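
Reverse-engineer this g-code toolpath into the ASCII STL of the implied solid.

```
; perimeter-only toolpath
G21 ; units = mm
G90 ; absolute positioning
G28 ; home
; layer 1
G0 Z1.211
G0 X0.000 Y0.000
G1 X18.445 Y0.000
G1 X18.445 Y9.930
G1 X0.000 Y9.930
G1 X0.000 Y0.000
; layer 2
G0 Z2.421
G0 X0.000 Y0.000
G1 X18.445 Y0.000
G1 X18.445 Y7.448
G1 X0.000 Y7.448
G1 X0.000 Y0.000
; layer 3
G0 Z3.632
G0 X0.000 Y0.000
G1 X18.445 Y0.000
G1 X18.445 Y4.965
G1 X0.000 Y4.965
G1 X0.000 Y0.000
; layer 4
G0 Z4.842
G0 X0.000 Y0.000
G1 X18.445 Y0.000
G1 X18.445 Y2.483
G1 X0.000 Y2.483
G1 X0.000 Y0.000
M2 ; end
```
solid part
  facet normal 0.0000 0.0000 -1.0000
    outer loop
      vertex 18.445 12.413 0.000
      vertex 18.445 0.000 0.000
      vertex 0.000 0.000 0.000
    endloop
  endfacet
  facet normal 0.0000 0.0000 -1.0000
    outer loop
      vertex 0.000 12.413 0.000
      vertex 18.445 12.413 0.000
      vertex 0.000 0.000 0.000
    endloop
  endfacet
  facet normal 0.0000 -1.0000 0.0000
    outer loop
      vertex 0.000 0.000 0.000
      vertex 18.445 0.000 0.000
      vertex 18.445 0.000 6.053
    endloop
  endfacet
  facet normal 0.0000 -1.0000 0.0000
    outer loop
      vertex 0.000 0.000 0.000
      vertex 18.445 0.000 6.053
      vertex 0.000 0.000 6.053
    endloop
  endfacet
  facet normal 0.0000 0.4383 0.8988
    outer loop
      vertex 0.000 0.000 6.053
      vertex 18.445 0.000 6.053
      vertex 18.445 12.413 0.000
    endloop
  endfacet
  facet normal 0.0000 0.4383 0.8988
    outer loop
      vertex 0.000 0.000 6.053
      vertex 18.445 12.413 0.000
      vertex 0.000 12.413 0.000
    endloop
  endfacet
  facet normal -1.0000 0.0000 0.0000
    outer loop
      vertex 0.000 0.000 6.053
      vertex 0.000 12.413 0.000
      vertex 0.000 0.000 0.000
    endloop
  endfacet
  facet normal 1.0000 0.0000 0.0000
    outer loop
      vertex 18.445 0.000 0.000
      vertex 18.445 12.413 0.000
      vertex 18.445 0.000 6.053
    endloop
  endfacet
endsolid part

The G0 Z moves step by Δz≈1.211 mm. The G1 loops shrink linearly with z, so the solid tapers from its base footprint up to z≈6.05. Closing with a flat bottom cap and the tapered top and triangulating gives 8 facets — a wedge (ramp): 18.4 × 12.4 mm base, rising to 6.05 mm along the y=0 edge and sloping linearly to z=0 at y=12.4.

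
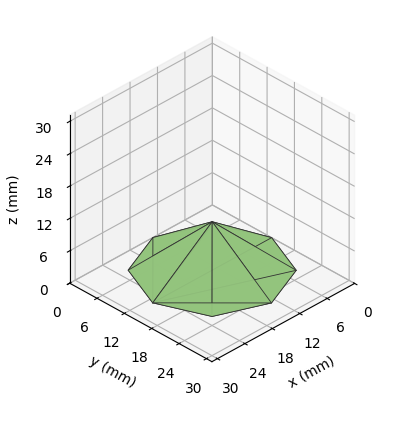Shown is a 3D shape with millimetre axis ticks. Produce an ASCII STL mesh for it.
Reading the render: the shape is a regular 8-sided pyramid, base circumscribed radius ≈ 13 mm, apex at z ≈ 9 mm (dimensions read to the nearest mm from the axis ticks). For the STL, each face is triangulated and given an outward normal.

solid part
  facet normal 0.0000 0.0000 -1.0000
    outer loop
      vertex 13.0 26.0 0.0
      vertex 22.2 22.2 0.0
      vertex 26.0 13.0 0.0
    endloop
  endfacet
  facet normal 0.0000 0.0000 -1.0000
    outer loop
      vertex 3.8 22.2 0.0
      vertex 13.0 26.0 0.0
      vertex 26.0 13.0 0.0
    endloop
  endfacet
  facet normal 0.0000 0.0000 -1.0000
    outer loop
      vertex 0.0 13.0 0.0
      vertex 3.8 22.2 0.0
      vertex 26.0 13.0 0.0
    endloop
  endfacet
  facet normal 0.0000 0.0000 -1.0000
    outer loop
      vertex 3.8 3.8 0.0
      vertex 0.0 13.0 0.0
      vertex 26.0 13.0 0.0
    endloop
  endfacet
  facet normal 0.0000 0.0000 -1.0000
    outer loop
      vertex 13.0 0.0 0.0
      vertex 3.8 3.8 0.0
      vertex 26.0 13.0 0.0
    endloop
  endfacet
  facet normal 0.0000 0.0000 -1.0000
    outer loop
      vertex 22.2 3.8 0.0
      vertex 13.0 0.0 0.0
      vertex 26.0 13.0 0.0
    endloop
  endfacet
  facet normal 0.5541 0.2289 0.8004
    outer loop
      vertex 26.0 13.0 0.0
      vertex 22.2 22.2 0.0
      vertex 13.0 13.0 9.0
    endloop
  endfacet
  facet normal 0.2289 0.5541 0.8004
    outer loop
      vertex 22.2 22.2 0.0
      vertex 13.0 26.0 0.0
      vertex 13.0 13.0 9.0
    endloop
  endfacet
  facet normal -0.2289 0.5541 0.8004
    outer loop
      vertex 13.0 26.0 0.0
      vertex 3.8 22.2 0.0
      vertex 13.0 13.0 9.0
    endloop
  endfacet
  facet normal -0.5541 0.2289 0.8004
    outer loop
      vertex 3.8 22.2 0.0
      vertex 0.0 13.0 0.0
      vertex 13.0 13.0 9.0
    endloop
  endfacet
  facet normal -0.5541 -0.2289 0.8004
    outer loop
      vertex 0.0 13.0 0.0
      vertex 3.8 3.8 0.0
      vertex 13.0 13.0 9.0
    endloop
  endfacet
  facet normal -0.2289 -0.5541 0.8004
    outer loop
      vertex 3.8 3.8 0.0
      vertex 13.0 0.0 0.0
      vertex 13.0 13.0 9.0
    endloop
  endfacet
  facet normal 0.2289 -0.5541 0.8004
    outer loop
      vertex 13.0 0.0 0.0
      vertex 22.2 3.8 0.0
      vertex 13.0 13.0 9.0
    endloop
  endfacet
  facet normal 0.5541 -0.2289 0.8004
    outer loop
      vertex 22.2 3.8 0.0
      vertex 26.0 13.0 0.0
      vertex 13.0 13.0 9.0
    endloop
  endfacet
endsolid part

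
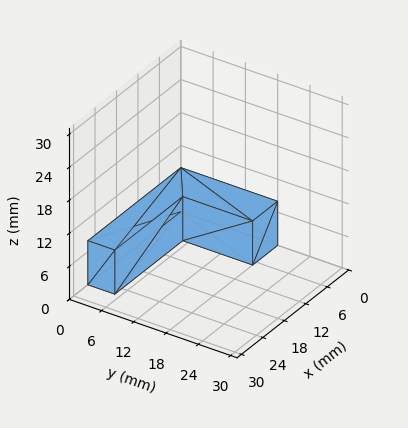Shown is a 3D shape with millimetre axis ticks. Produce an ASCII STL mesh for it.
Reading the render: the shape is an L-shaped prism: outer 26 × 18 mm, arm thicknesses ≈ 5 mm (horizontal) and 7 mm (vertical), extruded 8 mm in z (dimensions read to the nearest mm from the axis ticks). For the STL, each face is triangulated and given an outward normal.

solid part
  facet normal 0.0000 0.0000 -1.0000
    outer loop
      vertex 26.0 5.0 0.0
      vertex 26.0 0.0 0.0
      vertex 0.0 0.0 0.0
    endloop
  endfacet
  facet normal 0.0000 0.0000 -1.0000
    outer loop
      vertex 7.0 5.0 0.0
      vertex 26.0 5.0 0.0
      vertex 0.0 0.0 0.0
    endloop
  endfacet
  facet normal 0.0000 0.0000 -1.0000
    outer loop
      vertex 7.0 18.0 0.0
      vertex 7.0 5.0 0.0
      vertex 0.0 0.0 0.0
    endloop
  endfacet
  facet normal 0.0000 0.0000 -1.0000
    outer loop
      vertex 0.0 18.0 0.0
      vertex 7.0 18.0 0.0
      vertex 0.0 0.0 0.0
    endloop
  endfacet
  facet normal 0.0000 0.0000 1.0000
    outer loop
      vertex 0.0 0.0 8.0
      vertex 26.0 0.0 8.0
      vertex 26.0 5.0 8.0
    endloop
  endfacet
  facet normal 0.0000 0.0000 1.0000
    outer loop
      vertex 0.0 0.0 8.0
      vertex 26.0 5.0 8.0
      vertex 7.0 5.0 8.0
    endloop
  endfacet
  facet normal 0.0000 0.0000 1.0000
    outer loop
      vertex 0.0 0.0 8.0
      vertex 7.0 5.0 8.0
      vertex 7.0 18.0 8.0
    endloop
  endfacet
  facet normal 0.0000 0.0000 1.0000
    outer loop
      vertex 0.0 0.0 8.0
      vertex 7.0 18.0 8.0
      vertex 0.0 18.0 8.0
    endloop
  endfacet
  facet normal 0.0000 -1.0000 0.0000
    outer loop
      vertex 0.0 0.0 0.0
      vertex 26.0 0.0 0.0
      vertex 26.0 0.0 8.0
    endloop
  endfacet
  facet normal 0.0000 -1.0000 0.0000
    outer loop
      vertex 0.0 0.0 0.0
      vertex 26.0 0.0 8.0
      vertex 0.0 0.0 8.0
    endloop
  endfacet
  facet normal 1.0000 0.0000 0.0000
    outer loop
      vertex 26.0 0.0 0.0
      vertex 26.0 5.0 0.0
      vertex 26.0 5.0 8.0
    endloop
  endfacet
  facet normal 1.0000 0.0000 0.0000
    outer loop
      vertex 26.0 0.0 0.0
      vertex 26.0 5.0 8.0
      vertex 26.0 0.0 8.0
    endloop
  endfacet
  facet normal 0.0000 1.0000 0.0000
    outer loop
      vertex 26.0 5.0 0.0
      vertex 7.0 5.0 0.0
      vertex 7.0 5.0 8.0
    endloop
  endfacet
  facet normal 0.0000 1.0000 0.0000
    outer loop
      vertex 26.0 5.0 0.0
      vertex 7.0 5.0 8.0
      vertex 26.0 5.0 8.0
    endloop
  endfacet
  facet normal 1.0000 0.0000 0.0000
    outer loop
      vertex 7.0 5.0 0.0
      vertex 7.0 18.0 0.0
      vertex 7.0 18.0 8.0
    endloop
  endfacet
  facet normal 1.0000 0.0000 0.0000
    outer loop
      vertex 7.0 5.0 0.0
      vertex 7.0 18.0 8.0
      vertex 7.0 5.0 8.0
    endloop
  endfacet
  facet normal 0.0000 1.0000 0.0000
    outer loop
      vertex 7.0 18.0 0.0
      vertex 0.0 18.0 0.0
      vertex 0.0 18.0 8.0
    endloop
  endfacet
  facet normal 0.0000 1.0000 0.0000
    outer loop
      vertex 7.0 18.0 0.0
      vertex 0.0 18.0 8.0
      vertex 7.0 18.0 8.0
    endloop
  endfacet
  facet normal -1.0000 0.0000 0.0000
    outer loop
      vertex 0.0 18.0 0.0
      vertex 0.0 0.0 0.0
      vertex 0.0 0.0 8.0
    endloop
  endfacet
  facet normal -1.0000 0.0000 0.0000
    outer loop
      vertex 0.0 18.0 0.0
      vertex 0.0 0.0 8.0
      vertex 0.0 18.0 8.0
    endloop
  endfacet
endsolid part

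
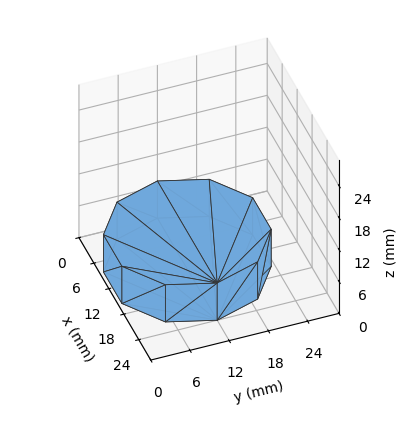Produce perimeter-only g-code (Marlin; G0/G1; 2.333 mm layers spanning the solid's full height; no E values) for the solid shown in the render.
Reading the render: the shape is a regular 10-sided prism (a cylinder approximated with 10 flat sides), circumscribed radius ≈ 12 mm, height ≈ 7 mm (dimensions read to the nearest mm from the axis ticks). For the g-code, the solid's height is divided into equal slices at the stated Δz and each level perimeter traced with G1 moves after a G0 lift.

; perimeter-only toolpath
G21 ; units = mm
G90 ; absolute positioning
G28 ; home
; layer 1
G0 Z2.333
G0 X24.000 Y12.000
G1 X21.708 Y19.053
G1 X15.708 Y23.413
G1 X8.292 Y23.413
G1 X2.292 Y19.053
G1 X0.000 Y12.000
G1 X2.292 Y4.947
G1 X8.292 Y0.587
G1 X15.708 Y0.587
G1 X21.708 Y4.947
G1 X24.000 Y12.000
; layer 2
G0 Z4.667
G0 X24.000 Y12.000
G1 X21.708 Y19.053
G1 X15.708 Y23.413
G1 X8.292 Y23.413
G1 X2.292 Y19.053
G1 X0.000 Y12.000
G1 X2.292 Y4.947
G1 X8.292 Y0.587
G1 X15.708 Y0.587
G1 X21.708 Y4.947
G1 X24.000 Y12.000
; layer 3
G0 Z7.000
G0 X24.000 Y12.000
G1 X21.708 Y19.053
G1 X15.708 Y23.413
G1 X8.292 Y23.413
G1 X2.292 Y19.053
G1 X0.000 Y12.000
G1 X2.292 Y4.947
G1 X8.292 Y0.587
G1 X15.708 Y0.587
G1 X21.708 Y4.947
G1 X24.000 Y12.000
M2 ; end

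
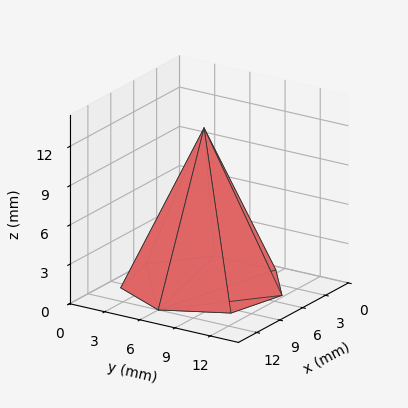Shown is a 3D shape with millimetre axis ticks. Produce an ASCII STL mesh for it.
Reading the render: the shape is a regular 7-sided pyramid, base circumscribed radius ≈ 6 mm, apex at z ≈ 12 mm (dimensions read to the nearest mm from the axis ticks). For the STL, each face is triangulated and given an outward normal.

solid part
  facet normal 0.0000 0.0000 -1.0000
    outer loop
      vertex 4.7 11.8 0.0
      vertex 9.7 10.7 0.0
      vertex 12.0 6.0 0.0
    endloop
  endfacet
  facet normal 0.0000 0.0000 -1.0000
    outer loop
      vertex 0.6 8.6 0.0
      vertex 4.7 11.8 0.0
      vertex 12.0 6.0 0.0
    endloop
  endfacet
  facet normal 0.0000 0.0000 -1.0000
    outer loop
      vertex 0.6 3.4 0.0
      vertex 0.6 8.6 0.0
      vertex 12.0 6.0 0.0
    endloop
  endfacet
  facet normal 0.0000 0.0000 -1.0000
    outer loop
      vertex 4.7 0.2 0.0
      vertex 0.6 3.4 0.0
      vertex 12.0 6.0 0.0
    endloop
  endfacet
  facet normal 0.0000 0.0000 -1.0000
    outer loop
      vertex 9.7 1.3 0.0
      vertex 4.7 0.2 0.0
      vertex 12.0 6.0 0.0
    endloop
  endfacet
  facet normal 0.8194 0.4010 0.4097
    outer loop
      vertex 12.0 6.0 0.0
      vertex 9.7 10.7 0.0
      vertex 6.0 6.0 12.0
    endloop
  endfacet
  facet normal 0.1960 0.8910 0.4094
    outer loop
      vertex 9.7 10.7 0.0
      vertex 4.7 11.8 0.0
      vertex 6.0 6.0 12.0
    endloop
  endfacet
  facet normal -0.5616 0.7195 0.4086
    outer loop
      vertex 4.7 11.8 0.0
      vertex 0.6 8.6 0.0
      vertex 6.0 6.0 12.0
    endloop
  endfacet
  facet normal -0.9119 0.0000 0.4104
    outer loop
      vertex 0.6 8.6 0.0
      vertex 0.6 3.4 0.0
      vertex 6.0 6.0 12.0
    endloop
  endfacet
  facet normal -0.5616 -0.7195 0.4086
    outer loop
      vertex 0.6 3.4 0.0
      vertex 4.7 0.2 0.0
      vertex 6.0 6.0 12.0
    endloop
  endfacet
  facet normal 0.1960 -0.8910 0.4094
    outer loop
      vertex 4.7 0.2 0.0
      vertex 9.7 1.3 0.0
      vertex 6.0 6.0 12.0
    endloop
  endfacet
  facet normal 0.8194 -0.4010 0.4097
    outer loop
      vertex 9.7 1.3 0.0
      vertex 12.0 6.0 0.0
      vertex 6.0 6.0 12.0
    endloop
  endfacet
endsolid part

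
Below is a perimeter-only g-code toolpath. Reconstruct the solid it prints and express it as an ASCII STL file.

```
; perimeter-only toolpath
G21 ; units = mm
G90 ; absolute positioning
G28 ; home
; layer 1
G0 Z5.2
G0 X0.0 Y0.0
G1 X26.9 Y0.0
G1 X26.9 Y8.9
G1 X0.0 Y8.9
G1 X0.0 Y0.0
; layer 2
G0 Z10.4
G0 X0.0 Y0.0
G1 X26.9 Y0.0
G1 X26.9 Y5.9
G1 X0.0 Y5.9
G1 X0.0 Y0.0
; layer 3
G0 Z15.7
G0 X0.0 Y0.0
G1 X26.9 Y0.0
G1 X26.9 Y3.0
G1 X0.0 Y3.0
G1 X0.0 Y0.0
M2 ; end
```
solid part
  facet normal 0.0000 0.0000 -1.0000
    outer loop
      vertex 26.9 11.8 0.0
      vertex 26.9 0.0 0.0
      vertex 0.0 0.0 0.0
    endloop
  endfacet
  facet normal 0.0000 0.0000 -1.0000
    outer loop
      vertex 0.0 11.8 0.0
      vertex 26.9 11.8 0.0
      vertex 0.0 0.0 0.0
    endloop
  endfacet
  facet normal 0.0000 -1.0000 0.0000
    outer loop
      vertex 0.0 0.0 0.0
      vertex 26.9 0.0 0.0
      vertex 26.9 0.0 20.9
    endloop
  endfacet
  facet normal 0.0000 -1.0000 0.0000
    outer loop
      vertex 0.0 0.0 0.0
      vertex 26.9 0.0 20.9
      vertex 0.0 0.0 20.9
    endloop
  endfacet
  facet normal 0.0000 0.8708 0.4916
    outer loop
      vertex 0.0 0.0 20.9
      vertex 26.9 0.0 20.9
      vertex 26.9 11.8 0.0
    endloop
  endfacet
  facet normal 0.0000 0.8708 0.4916
    outer loop
      vertex 0.0 0.0 20.9
      vertex 26.9 11.8 0.0
      vertex 0.0 11.8 0.0
    endloop
  endfacet
  facet normal -1.0000 0.0000 0.0000
    outer loop
      vertex 0.0 0.0 20.9
      vertex 0.0 11.8 0.0
      vertex 0.0 0.0 0.0
    endloop
  endfacet
  facet normal 1.0000 0.0000 0.0000
    outer loop
      vertex 26.9 0.0 0.0
      vertex 26.9 11.8 0.0
      vertex 26.9 0.0 20.9
    endloop
  endfacet
endsolid part

The G0 Z moves step by Δz≈5.2 mm. The G1 loops shrink linearly with z, so the solid tapers from its base footprint up to z≈20.9. Closing with a flat bottom cap and the tapered top and triangulating gives 8 facets — a wedge (ramp): 26.9 × 11.8 mm base, rising to 20.9 mm along the y=0 edge and sloping linearly to z=0 at y=11.8.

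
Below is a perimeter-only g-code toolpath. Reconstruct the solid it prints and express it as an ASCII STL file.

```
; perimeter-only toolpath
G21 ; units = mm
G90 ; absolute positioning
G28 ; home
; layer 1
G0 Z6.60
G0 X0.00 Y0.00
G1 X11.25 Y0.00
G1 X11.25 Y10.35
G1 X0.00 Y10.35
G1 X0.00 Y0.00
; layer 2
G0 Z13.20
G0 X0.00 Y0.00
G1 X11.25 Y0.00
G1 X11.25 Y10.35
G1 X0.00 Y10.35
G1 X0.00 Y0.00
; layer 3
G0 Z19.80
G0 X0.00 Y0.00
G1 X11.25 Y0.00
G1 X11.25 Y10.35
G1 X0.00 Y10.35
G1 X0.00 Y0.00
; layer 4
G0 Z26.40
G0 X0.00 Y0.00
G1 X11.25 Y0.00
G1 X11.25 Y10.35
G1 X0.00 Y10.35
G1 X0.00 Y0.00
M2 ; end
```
solid part
  facet normal 0.0000 0.0000 -1.0000
    outer loop
      vertex 11.25 10.35 0.00
      vertex 11.25 0.00 0.00
      vertex 0.00 0.00 0.00
    endloop
  endfacet
  facet normal 0.0000 0.0000 -1.0000
    outer loop
      vertex 0.00 10.35 0.00
      vertex 11.25 10.35 0.00
      vertex 0.00 0.00 0.00
    endloop
  endfacet
  facet normal 0.0000 0.0000 1.0000
    outer loop
      vertex 0.00 0.00 26.40
      vertex 11.25 0.00 26.40
      vertex 11.25 10.35 26.40
    endloop
  endfacet
  facet normal 0.0000 0.0000 1.0000
    outer loop
      vertex 0.00 0.00 26.40
      vertex 11.25 10.35 26.40
      vertex 0.00 10.35 26.40
    endloop
  endfacet
  facet normal 0.0000 -1.0000 0.0000
    outer loop
      vertex 0.00 0.00 0.00
      vertex 11.25 0.00 0.00
      vertex 11.25 0.00 26.40
    endloop
  endfacet
  facet normal 0.0000 -1.0000 0.0000
    outer loop
      vertex 0.00 0.00 0.00
      vertex 11.25 0.00 26.40
      vertex 0.00 0.00 26.40
    endloop
  endfacet
  facet normal 0.0000 1.0000 0.0000
    outer loop
      vertex 11.25 10.35 26.40
      vertex 11.25 10.35 0.00
      vertex 0.00 10.35 0.00
    endloop
  endfacet
  facet normal 0.0000 1.0000 0.0000
    outer loop
      vertex 0.00 10.35 26.40
      vertex 11.25 10.35 26.40
      vertex 0.00 10.35 0.00
    endloop
  endfacet
  facet normal -1.0000 0.0000 0.0000
    outer loop
      vertex 0.00 10.35 26.40
      vertex 0.00 10.35 0.00
      vertex 0.00 0.00 0.00
    endloop
  endfacet
  facet normal -1.0000 0.0000 0.0000
    outer loop
      vertex 0.00 0.00 26.40
      vertex 0.00 10.35 26.40
      vertex 0.00 0.00 0.00
    endloop
  endfacet
  facet normal 1.0000 0.0000 0.0000
    outer loop
      vertex 11.25 0.00 0.00
      vertex 11.25 10.35 0.00
      vertex 11.25 10.35 26.40
    endloop
  endfacet
  facet normal 1.0000 0.0000 0.0000
    outer loop
      vertex 11.25 0.00 0.00
      vertex 11.25 10.35 26.40
      vertex 11.25 0.00 26.40
    endloop
  endfacet
endsolid part

The G0 Z moves step by Δz≈6.60 mm. Every layer's G1 loop is the same polygon, so the solid is a straight extrusion of it from z=0 to z≈26.4. Closing with flat bottom and top caps and triangulating gives 12 facets — a rectangular box, roughly 11.2 × 10.3 mm footprint and 26.4 mm tall.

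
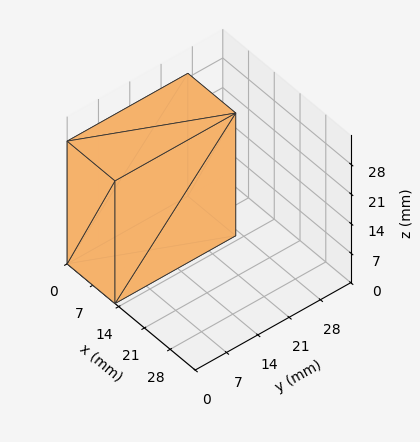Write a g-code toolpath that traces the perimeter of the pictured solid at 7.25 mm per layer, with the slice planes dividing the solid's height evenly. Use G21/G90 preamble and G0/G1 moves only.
Reading the render: the shape is a rectangular box, roughly 13 × 27 mm footprint and 29 mm tall (dimensions read to the nearest mm from the axis ticks). For the g-code, the solid's height is divided into equal slices at the stated Δz and each level perimeter traced with G1 moves after a G0 lift.

; perimeter-only toolpath
G21 ; units = mm
G90 ; absolute positioning
G28 ; home
; layer 1
G0 Z7.25
G0 X0.00 Y0.00
G1 X13.00 Y0.00
G1 X13.00 Y27.00
G1 X0.00 Y27.00
G1 X0.00 Y0.00
; layer 2
G0 Z14.50
G0 X0.00 Y0.00
G1 X13.00 Y0.00
G1 X13.00 Y27.00
G1 X0.00 Y27.00
G1 X0.00 Y0.00
; layer 3
G0 Z21.75
G0 X0.00 Y0.00
G1 X13.00 Y0.00
G1 X13.00 Y27.00
G1 X0.00 Y27.00
G1 X0.00 Y0.00
; layer 4
G0 Z29.00
G0 X0.00 Y0.00
G1 X13.00 Y0.00
G1 X13.00 Y27.00
G1 X0.00 Y27.00
G1 X0.00 Y0.00
M2 ; end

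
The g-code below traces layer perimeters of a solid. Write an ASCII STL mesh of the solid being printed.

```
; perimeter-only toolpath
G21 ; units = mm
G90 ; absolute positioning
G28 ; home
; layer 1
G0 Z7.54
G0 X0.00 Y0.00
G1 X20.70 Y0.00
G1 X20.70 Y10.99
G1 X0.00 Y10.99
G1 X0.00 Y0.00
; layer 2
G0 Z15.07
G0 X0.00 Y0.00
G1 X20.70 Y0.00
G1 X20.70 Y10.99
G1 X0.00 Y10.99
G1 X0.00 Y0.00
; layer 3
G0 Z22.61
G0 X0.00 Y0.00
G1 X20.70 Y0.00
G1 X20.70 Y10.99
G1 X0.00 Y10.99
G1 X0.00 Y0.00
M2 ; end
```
solid part
  facet normal 0.0000 0.0000 -1.0000
    outer loop
      vertex 20.70 10.99 0.00
      vertex 20.70 0.00 0.00
      vertex 0.00 0.00 0.00
    endloop
  endfacet
  facet normal 0.0000 0.0000 -1.0000
    outer loop
      vertex 0.00 10.99 0.00
      vertex 20.70 10.99 0.00
      vertex 0.00 0.00 0.00
    endloop
  endfacet
  facet normal 0.0000 0.0000 1.0000
    outer loop
      vertex 0.00 0.00 22.61
      vertex 20.70 0.00 22.61
      vertex 20.70 10.99 22.61
    endloop
  endfacet
  facet normal 0.0000 0.0000 1.0000
    outer loop
      vertex 0.00 0.00 22.61
      vertex 20.70 10.99 22.61
      vertex 0.00 10.99 22.61
    endloop
  endfacet
  facet normal 0.0000 -1.0000 0.0000
    outer loop
      vertex 0.00 0.00 0.00
      vertex 20.70 0.00 0.00
      vertex 20.70 0.00 22.61
    endloop
  endfacet
  facet normal 0.0000 -1.0000 0.0000
    outer loop
      vertex 0.00 0.00 0.00
      vertex 20.70 0.00 22.61
      vertex 0.00 0.00 22.61
    endloop
  endfacet
  facet normal 0.0000 1.0000 0.0000
    outer loop
      vertex 20.70 10.99 22.61
      vertex 20.70 10.99 0.00
      vertex 0.00 10.99 0.00
    endloop
  endfacet
  facet normal 0.0000 1.0000 0.0000
    outer loop
      vertex 0.00 10.99 22.61
      vertex 20.70 10.99 22.61
      vertex 0.00 10.99 0.00
    endloop
  endfacet
  facet normal -1.0000 0.0000 0.0000
    outer loop
      vertex 0.00 10.99 22.61
      vertex 0.00 10.99 0.00
      vertex 0.00 0.00 0.00
    endloop
  endfacet
  facet normal -1.0000 0.0000 0.0000
    outer loop
      vertex 0.00 0.00 22.61
      vertex 0.00 10.99 22.61
      vertex 0.00 0.00 0.00
    endloop
  endfacet
  facet normal 1.0000 0.0000 0.0000
    outer loop
      vertex 20.70 0.00 0.00
      vertex 20.70 10.99 0.00
      vertex 20.70 10.99 22.61
    endloop
  endfacet
  facet normal 1.0000 0.0000 0.0000
    outer loop
      vertex 20.70 0.00 0.00
      vertex 20.70 10.99 22.61
      vertex 20.70 0.00 22.61
    endloop
  endfacet
endsolid part

The G0 Z moves step by Δz≈7.54 mm. Every layer's G1 loop is the same polygon, so the solid is a straight extrusion of it from z=0 to z≈22.6. Closing with flat bottom and top caps and triangulating gives 12 facets — a rectangular box, roughly 20.7 × 11 mm footprint and 22.6 mm tall.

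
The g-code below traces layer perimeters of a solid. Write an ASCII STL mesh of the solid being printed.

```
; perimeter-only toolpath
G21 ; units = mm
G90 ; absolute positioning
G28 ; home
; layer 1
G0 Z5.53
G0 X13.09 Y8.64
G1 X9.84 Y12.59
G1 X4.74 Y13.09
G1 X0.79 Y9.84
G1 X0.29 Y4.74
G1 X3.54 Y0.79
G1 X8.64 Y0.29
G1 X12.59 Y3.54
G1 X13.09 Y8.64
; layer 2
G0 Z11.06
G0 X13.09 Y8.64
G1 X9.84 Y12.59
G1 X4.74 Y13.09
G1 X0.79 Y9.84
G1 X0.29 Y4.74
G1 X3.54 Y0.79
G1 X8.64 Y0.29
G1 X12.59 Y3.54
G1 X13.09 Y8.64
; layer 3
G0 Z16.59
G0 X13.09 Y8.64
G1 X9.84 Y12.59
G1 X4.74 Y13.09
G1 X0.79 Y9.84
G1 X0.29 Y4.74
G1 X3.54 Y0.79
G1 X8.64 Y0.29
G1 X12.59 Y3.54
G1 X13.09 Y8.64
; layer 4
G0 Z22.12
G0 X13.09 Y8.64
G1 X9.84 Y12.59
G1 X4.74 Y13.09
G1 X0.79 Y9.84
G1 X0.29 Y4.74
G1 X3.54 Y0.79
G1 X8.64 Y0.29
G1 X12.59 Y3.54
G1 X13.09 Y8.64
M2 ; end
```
solid part
  facet normal 0.0000 0.0000 -1.0000
    outer loop
      vertex 4.74 13.09 0.00
      vertex 9.84 12.59 0.00
      vertex 13.09 8.64 0.00
    endloop
  endfacet
  facet normal 0.0000 0.0000 -1.0000
    outer loop
      vertex 0.79 9.84 0.00
      vertex 4.74 13.09 0.00
      vertex 13.09 8.64 0.00
    endloop
  endfacet
  facet normal 0.0000 0.0000 -1.0000
    outer loop
      vertex 0.29 4.74 0.00
      vertex 0.79 9.84 0.00
      vertex 13.09 8.64 0.00
    endloop
  endfacet
  facet normal 0.0000 0.0000 -1.0000
    outer loop
      vertex 3.54 0.79 0.00
      vertex 0.29 4.74 0.00
      vertex 13.09 8.64 0.00
    endloop
  endfacet
  facet normal 0.0000 0.0000 -1.0000
    outer loop
      vertex 8.64 0.29 0.00
      vertex 3.54 0.79 0.00
      vertex 13.09 8.64 0.00
    endloop
  endfacet
  facet normal 0.0000 0.0000 -1.0000
    outer loop
      vertex 12.59 3.54 0.00
      vertex 8.64 0.29 0.00
      vertex 13.09 8.64 0.00
    endloop
  endfacet
  facet normal 0.0000 0.0000 1.0000
    outer loop
      vertex 13.09 8.64 22.12
      vertex 9.84 12.59 22.12
      vertex 4.74 13.09 22.12
    endloop
  endfacet
  facet normal 0.0000 0.0000 1.0000
    outer loop
      vertex 13.09 8.64 22.12
      vertex 4.74 13.09 22.12
      vertex 0.79 9.84 22.12
    endloop
  endfacet
  facet normal 0.0000 0.0000 1.0000
    outer loop
      vertex 13.09 8.64 22.12
      vertex 0.79 9.84 22.12
      vertex 0.29 4.74 22.12
    endloop
  endfacet
  facet normal 0.0000 0.0000 1.0000
    outer loop
      vertex 13.09 8.64 22.12
      vertex 0.29 4.74 22.12
      vertex 3.54 0.79 22.12
    endloop
  endfacet
  facet normal 0.0000 0.0000 1.0000
    outer loop
      vertex 13.09 8.64 22.12
      vertex 3.54 0.79 22.12
      vertex 8.64 0.29 22.12
    endloop
  endfacet
  facet normal 0.0000 0.0000 1.0000
    outer loop
      vertex 13.09 8.64 22.12
      vertex 8.64 0.29 22.12
      vertex 12.59 3.54 22.12
    endloop
  endfacet
  facet normal 0.7722 0.6354 0.0000
    outer loop
      vertex 13.09 8.64 0.00
      vertex 9.84 12.59 0.00
      vertex 9.84 12.59 22.12
    endloop
  endfacet
  facet normal 0.7722 0.6354 0.0000
    outer loop
      vertex 13.09 8.64 0.00
      vertex 9.84 12.59 22.12
      vertex 13.09 8.64 22.12
    endloop
  endfacet
  facet normal 0.0976 0.9952 0.0000
    outer loop
      vertex 9.84 12.59 0.00
      vertex 4.74 13.09 0.00
      vertex 4.74 13.09 22.12
    endloop
  endfacet
  facet normal 0.0976 0.9952 0.0000
    outer loop
      vertex 9.84 12.59 0.00
      vertex 4.74 13.09 22.12
      vertex 9.84 12.59 22.12
    endloop
  endfacet
  facet normal -0.6354 0.7722 0.0000
    outer loop
      vertex 4.74 13.09 0.00
      vertex 0.79 9.84 0.00
      vertex 0.79 9.84 22.12
    endloop
  endfacet
  facet normal -0.6354 0.7722 0.0000
    outer loop
      vertex 4.74 13.09 0.00
      vertex 0.79 9.84 22.12
      vertex 4.74 13.09 22.12
    endloop
  endfacet
  facet normal -0.9952 0.0976 0.0000
    outer loop
      vertex 0.79 9.84 0.00
      vertex 0.29 4.74 0.00
      vertex 0.29 4.74 22.12
    endloop
  endfacet
  facet normal -0.9952 0.0976 0.0000
    outer loop
      vertex 0.79 9.84 0.00
      vertex 0.29 4.74 22.12
      vertex 0.79 9.84 22.12
    endloop
  endfacet
  facet normal -0.7722 -0.6354 0.0000
    outer loop
      vertex 0.29 4.74 0.00
      vertex 3.54 0.79 0.00
      vertex 3.54 0.79 22.12
    endloop
  endfacet
  facet normal -0.7722 -0.6354 0.0000
    outer loop
      vertex 0.29 4.74 0.00
      vertex 3.54 0.79 22.12
      vertex 0.29 4.74 22.12
    endloop
  endfacet
  facet normal -0.0976 -0.9952 0.0000
    outer loop
      vertex 3.54 0.79 0.00
      vertex 8.64 0.29 0.00
      vertex 8.64 0.29 22.12
    endloop
  endfacet
  facet normal -0.0976 -0.9952 0.0000
    outer loop
      vertex 3.54 0.79 0.00
      vertex 8.64 0.29 22.12
      vertex 3.54 0.79 22.12
    endloop
  endfacet
  facet normal 0.6354 -0.7722 0.0000
    outer loop
      vertex 8.64 0.29 0.00
      vertex 12.59 3.54 0.00
      vertex 12.59 3.54 22.12
    endloop
  endfacet
  facet normal 0.6354 -0.7722 0.0000
    outer loop
      vertex 8.64 0.29 0.00
      vertex 12.59 3.54 22.12
      vertex 8.64 0.29 22.12
    endloop
  endfacet
  facet normal 0.9952 -0.0976 0.0000
    outer loop
      vertex 12.59 3.54 0.00
      vertex 13.09 8.64 0.00
      vertex 13.09 8.64 22.12
    endloop
  endfacet
  facet normal 0.9952 -0.0976 0.0000
    outer loop
      vertex 12.59 3.54 0.00
      vertex 13.09 8.64 22.12
      vertex 12.59 3.54 22.12
    endloop
  endfacet
endsolid part

The G0 Z moves step by Δz≈5.53 mm. Every layer's G1 loop is the same polygon, so the solid is a straight extrusion of it from z=0 to z≈22.1. Closing with flat bottom and top caps and triangulating gives 28 facets — a regular 8-sided prism (a cylinder approximated with 8 flat sides), circumscribed radius ≈ 6.69 mm, height ≈ 22.1 mm.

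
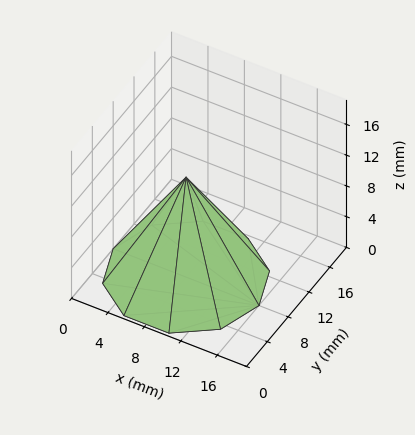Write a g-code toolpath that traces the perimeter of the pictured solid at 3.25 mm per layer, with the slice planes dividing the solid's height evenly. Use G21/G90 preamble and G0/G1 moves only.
Reading the render: the shape is a regular 10-sided pyramid, base circumscribed radius ≈ 8 mm, apex at z ≈ 13 mm (dimensions read to the nearest mm from the axis ticks). For the g-code, the solid's height is divided into equal slices at the stated Δz and each level perimeter traced with G1 moves after a G0 lift.

; perimeter-only toolpath
G21 ; units = mm
G90 ; absolute positioning
G28 ; home
; layer 1
G0 Z3.25
G0 X14.00 Y8.00
G1 X12.85 Y11.52
G1 X9.85 Y13.71
G1 X6.15 Y13.71
G1 X3.15 Y11.52
G1 X2.00 Y8.00
G1 X3.15 Y4.47
G1 X6.15 Y2.29
G1 X9.85 Y2.29
G1 X12.85 Y4.47
G1 X14.00 Y8.00
; layer 2
G0 Z6.50
G0 X12.00 Y8.00
G1 X11.23 Y10.35
G1 X9.23 Y11.80
G1 X6.77 Y11.80
G1 X4.76 Y10.35
G1 X4.00 Y8.00
G1 X4.76 Y5.65
G1 X6.77 Y4.20
G1 X9.23 Y4.20
G1 X11.23 Y5.65
G1 X12.00 Y8.00
; layer 3
G0 Z9.75
G0 X10.00 Y8.00
G1 X9.62 Y9.18
G1 X8.62 Y9.90
G1 X7.38 Y9.90
G1 X6.38 Y9.18
G1 X6.00 Y8.00
G1 X6.38 Y6.83
G1 X7.38 Y6.10
G1 X8.62 Y6.10
G1 X9.62 Y6.83
G1 X10.00 Y8.00
M2 ; end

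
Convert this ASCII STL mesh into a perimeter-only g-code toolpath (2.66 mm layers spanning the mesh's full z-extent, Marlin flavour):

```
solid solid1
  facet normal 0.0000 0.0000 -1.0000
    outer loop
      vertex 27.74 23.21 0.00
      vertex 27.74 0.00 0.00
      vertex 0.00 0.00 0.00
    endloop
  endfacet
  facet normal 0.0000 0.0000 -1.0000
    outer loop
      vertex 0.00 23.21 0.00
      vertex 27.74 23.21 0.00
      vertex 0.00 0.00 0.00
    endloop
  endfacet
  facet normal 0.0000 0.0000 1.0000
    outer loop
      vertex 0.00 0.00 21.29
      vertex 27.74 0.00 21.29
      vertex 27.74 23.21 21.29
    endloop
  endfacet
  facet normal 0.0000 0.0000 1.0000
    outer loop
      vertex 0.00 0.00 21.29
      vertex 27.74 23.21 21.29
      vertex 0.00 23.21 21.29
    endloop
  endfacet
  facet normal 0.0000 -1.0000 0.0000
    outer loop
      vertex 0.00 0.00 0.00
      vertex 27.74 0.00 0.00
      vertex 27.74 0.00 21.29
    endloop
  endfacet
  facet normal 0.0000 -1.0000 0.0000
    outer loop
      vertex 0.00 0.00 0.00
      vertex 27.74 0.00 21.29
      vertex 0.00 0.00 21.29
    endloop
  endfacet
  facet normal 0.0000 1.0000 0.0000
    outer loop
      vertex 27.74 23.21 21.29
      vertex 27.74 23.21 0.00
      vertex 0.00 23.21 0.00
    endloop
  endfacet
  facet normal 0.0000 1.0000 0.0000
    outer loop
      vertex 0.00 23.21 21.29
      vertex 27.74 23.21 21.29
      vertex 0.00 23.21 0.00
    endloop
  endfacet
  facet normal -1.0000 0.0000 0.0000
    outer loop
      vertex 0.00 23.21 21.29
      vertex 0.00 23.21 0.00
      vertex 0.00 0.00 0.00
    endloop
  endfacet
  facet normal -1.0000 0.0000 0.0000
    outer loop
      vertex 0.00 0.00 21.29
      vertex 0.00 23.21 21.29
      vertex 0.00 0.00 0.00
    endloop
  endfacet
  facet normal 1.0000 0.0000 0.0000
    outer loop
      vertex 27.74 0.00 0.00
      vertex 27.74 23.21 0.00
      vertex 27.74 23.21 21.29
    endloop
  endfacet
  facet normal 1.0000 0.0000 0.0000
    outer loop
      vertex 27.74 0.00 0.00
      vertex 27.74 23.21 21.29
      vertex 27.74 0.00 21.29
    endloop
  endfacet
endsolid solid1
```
; perimeter-only toolpath
G21 ; units = mm
G90 ; absolute positioning
G28 ; home
; layer 1
G0 Z2.66
G0 X0.00 Y0.00
G1 X27.74 Y0.00
G1 X27.74 Y23.21
G1 X0.00 Y23.21
G1 X0.00 Y0.00
; layer 2
G0 Z5.32
G0 X0.00 Y0.00
G1 X27.74 Y0.00
G1 X27.74 Y23.21
G1 X0.00 Y23.21
G1 X0.00 Y0.00
; layer 3
G0 Z7.98
G0 X0.00 Y0.00
G1 X27.74 Y0.00
G1 X27.74 Y23.21
G1 X0.00 Y23.21
G1 X0.00 Y0.00
; layer 4
G0 Z10.64
G0 X0.00 Y0.00
G1 X27.74 Y0.00
G1 X27.74 Y23.21
G1 X0.00 Y23.21
G1 X0.00 Y0.00
; layer 5
G0 Z13.31
G0 X0.00 Y0.00
G1 X27.74 Y0.00
G1 X27.74 Y23.21
G1 X0.00 Y23.21
G1 X0.00 Y0.00
; layer 6
G0 Z15.97
G0 X0.00 Y0.00
G1 X27.74 Y0.00
G1 X27.74 Y23.21
G1 X0.00 Y23.21
G1 X0.00 Y0.00
; layer 7
G0 Z18.63
G0 X0.00 Y0.00
G1 X27.74 Y0.00
G1 X27.74 Y23.21
G1 X0.00 Y23.21
G1 X0.00 Y0.00
; layer 8
G0 Z21.29
G0 X0.00 Y0.00
G1 X27.74 Y0.00
G1 X27.74 Y23.21
G1 X0.00 Y23.21
G1 X0.00 Y0.00
M2 ; end

The solid is a rectangular box, roughly 27.7 × 23.2 mm footprint and 21.3 mm tall. Slicing at Δz = 2.66 mm — 8 equal slices spanning the solid's height, so layer i sits at z = i·h/8 — gives 8 non-empty perimeters. Each is a 4-segment closed polygon; G0 lifts to the layer z and rapids to the start vertex, then G1 traces the edges.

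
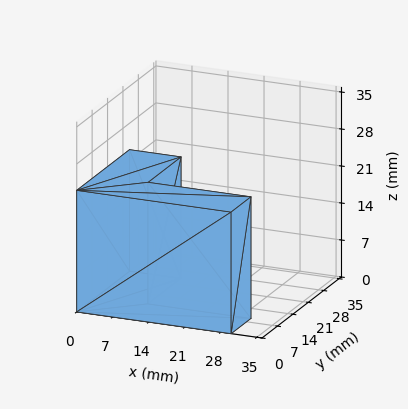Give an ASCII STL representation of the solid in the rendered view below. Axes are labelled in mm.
Reading the render: the shape is an L-shaped prism: outer 30 × 24 mm, arm thicknesses ≈ 9 mm (horizontal) and 10 mm (vertical), extruded 23 mm in z (dimensions read to the nearest mm from the axis ticks). For the STL, each face is triangulated and given an outward normal.

solid part
  facet normal 0.0000 0.0000 -1.0000
    outer loop
      vertex 30.000 9.000 0.000
      vertex 30.000 0.000 0.000
      vertex 0.000 0.000 0.000
    endloop
  endfacet
  facet normal 0.0000 0.0000 -1.0000
    outer loop
      vertex 10.000 9.000 0.000
      vertex 30.000 9.000 0.000
      vertex 0.000 0.000 0.000
    endloop
  endfacet
  facet normal 0.0000 0.0000 -1.0000
    outer loop
      vertex 10.000 24.000 0.000
      vertex 10.000 9.000 0.000
      vertex 0.000 0.000 0.000
    endloop
  endfacet
  facet normal 0.0000 0.0000 -1.0000
    outer loop
      vertex 0.000 24.000 0.000
      vertex 10.000 24.000 0.000
      vertex 0.000 0.000 0.000
    endloop
  endfacet
  facet normal 0.0000 0.0000 1.0000
    outer loop
      vertex 0.000 0.000 23.000
      vertex 30.000 0.000 23.000
      vertex 30.000 9.000 23.000
    endloop
  endfacet
  facet normal 0.0000 0.0000 1.0000
    outer loop
      vertex 0.000 0.000 23.000
      vertex 30.000 9.000 23.000
      vertex 10.000 9.000 23.000
    endloop
  endfacet
  facet normal 0.0000 0.0000 1.0000
    outer loop
      vertex 0.000 0.000 23.000
      vertex 10.000 9.000 23.000
      vertex 10.000 24.000 23.000
    endloop
  endfacet
  facet normal 0.0000 0.0000 1.0000
    outer loop
      vertex 0.000 0.000 23.000
      vertex 10.000 24.000 23.000
      vertex 0.000 24.000 23.000
    endloop
  endfacet
  facet normal 0.0000 -1.0000 0.0000
    outer loop
      vertex 0.000 0.000 0.000
      vertex 30.000 0.000 0.000
      vertex 30.000 0.000 23.000
    endloop
  endfacet
  facet normal 0.0000 -1.0000 0.0000
    outer loop
      vertex 0.000 0.000 0.000
      vertex 30.000 0.000 23.000
      vertex 0.000 0.000 23.000
    endloop
  endfacet
  facet normal 1.0000 0.0000 0.0000
    outer loop
      vertex 30.000 0.000 0.000
      vertex 30.000 9.000 0.000
      vertex 30.000 9.000 23.000
    endloop
  endfacet
  facet normal 1.0000 0.0000 0.0000
    outer loop
      vertex 30.000 0.000 0.000
      vertex 30.000 9.000 23.000
      vertex 30.000 0.000 23.000
    endloop
  endfacet
  facet normal 0.0000 1.0000 0.0000
    outer loop
      vertex 30.000 9.000 0.000
      vertex 10.000 9.000 0.000
      vertex 10.000 9.000 23.000
    endloop
  endfacet
  facet normal 0.0000 1.0000 0.0000
    outer loop
      vertex 30.000 9.000 0.000
      vertex 10.000 9.000 23.000
      vertex 30.000 9.000 23.000
    endloop
  endfacet
  facet normal 1.0000 0.0000 0.0000
    outer loop
      vertex 10.000 9.000 0.000
      vertex 10.000 24.000 0.000
      vertex 10.000 24.000 23.000
    endloop
  endfacet
  facet normal 1.0000 0.0000 0.0000
    outer loop
      vertex 10.000 9.000 0.000
      vertex 10.000 24.000 23.000
      vertex 10.000 9.000 23.000
    endloop
  endfacet
  facet normal 0.0000 1.0000 0.0000
    outer loop
      vertex 10.000 24.000 0.000
      vertex 0.000 24.000 0.000
      vertex 0.000 24.000 23.000
    endloop
  endfacet
  facet normal 0.0000 1.0000 0.0000
    outer loop
      vertex 10.000 24.000 0.000
      vertex 0.000 24.000 23.000
      vertex 10.000 24.000 23.000
    endloop
  endfacet
  facet normal -1.0000 0.0000 0.0000
    outer loop
      vertex 0.000 24.000 0.000
      vertex 0.000 0.000 0.000
      vertex 0.000 0.000 23.000
    endloop
  endfacet
  facet normal -1.0000 0.0000 0.0000
    outer loop
      vertex 0.000 24.000 0.000
      vertex 0.000 0.000 23.000
      vertex 0.000 24.000 23.000
    endloop
  endfacet
endsolid part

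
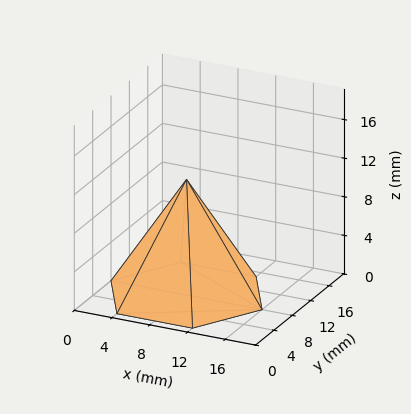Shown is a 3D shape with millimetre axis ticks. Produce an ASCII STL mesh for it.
Reading the render: the shape is a regular 6-sided pyramid, base circumscribed radius ≈ 8 mm, apex at z ≈ 12 mm (dimensions read to the nearest mm from the axis ticks). For the STL, each face is triangulated and given an outward normal.

solid part
  facet normal 0.0000 0.0000 -1.0000
    outer loop
      vertex 4.00 14.93 0.00
      vertex 12.00 14.93 0.00
      vertex 16.00 8.00 0.00
    endloop
  endfacet
  facet normal 0.0000 0.0000 -1.0000
    outer loop
      vertex 0.00 8.00 0.00
      vertex 4.00 14.93 0.00
      vertex 16.00 8.00 0.00
    endloop
  endfacet
  facet normal 0.0000 0.0000 -1.0000
    outer loop
      vertex 4.00 1.07 0.00
      vertex 0.00 8.00 0.00
      vertex 16.00 8.00 0.00
    endloop
  endfacet
  facet normal 0.0000 0.0000 -1.0000
    outer loop
      vertex 12.00 1.07 0.00
      vertex 4.00 1.07 0.00
      vertex 16.00 8.00 0.00
    endloop
  endfacet
  facet normal 0.7500 0.4329 0.5000
    outer loop
      vertex 16.00 8.00 0.00
      vertex 12.00 14.93 0.00
      vertex 8.00 8.00 12.00
    endloop
  endfacet
  facet normal 0.0000 0.8660 0.5001
    outer loop
      vertex 12.00 14.93 0.00
      vertex 4.00 14.93 0.00
      vertex 8.00 8.00 12.00
    endloop
  endfacet
  facet normal -0.7500 0.4329 0.5000
    outer loop
      vertex 4.00 14.93 0.00
      vertex 0.00 8.00 0.00
      vertex 8.00 8.00 12.00
    endloop
  endfacet
  facet normal -0.7500 -0.4329 0.5000
    outer loop
      vertex 0.00 8.00 0.00
      vertex 4.00 1.07 0.00
      vertex 8.00 8.00 12.00
    endloop
  endfacet
  facet normal 0.0000 -0.8660 0.5001
    outer loop
      vertex 4.00 1.07 0.00
      vertex 12.00 1.07 0.00
      vertex 8.00 8.00 12.00
    endloop
  endfacet
  facet normal 0.7500 -0.4329 0.5000
    outer loop
      vertex 12.00 1.07 0.00
      vertex 16.00 8.00 0.00
      vertex 8.00 8.00 12.00
    endloop
  endfacet
endsolid part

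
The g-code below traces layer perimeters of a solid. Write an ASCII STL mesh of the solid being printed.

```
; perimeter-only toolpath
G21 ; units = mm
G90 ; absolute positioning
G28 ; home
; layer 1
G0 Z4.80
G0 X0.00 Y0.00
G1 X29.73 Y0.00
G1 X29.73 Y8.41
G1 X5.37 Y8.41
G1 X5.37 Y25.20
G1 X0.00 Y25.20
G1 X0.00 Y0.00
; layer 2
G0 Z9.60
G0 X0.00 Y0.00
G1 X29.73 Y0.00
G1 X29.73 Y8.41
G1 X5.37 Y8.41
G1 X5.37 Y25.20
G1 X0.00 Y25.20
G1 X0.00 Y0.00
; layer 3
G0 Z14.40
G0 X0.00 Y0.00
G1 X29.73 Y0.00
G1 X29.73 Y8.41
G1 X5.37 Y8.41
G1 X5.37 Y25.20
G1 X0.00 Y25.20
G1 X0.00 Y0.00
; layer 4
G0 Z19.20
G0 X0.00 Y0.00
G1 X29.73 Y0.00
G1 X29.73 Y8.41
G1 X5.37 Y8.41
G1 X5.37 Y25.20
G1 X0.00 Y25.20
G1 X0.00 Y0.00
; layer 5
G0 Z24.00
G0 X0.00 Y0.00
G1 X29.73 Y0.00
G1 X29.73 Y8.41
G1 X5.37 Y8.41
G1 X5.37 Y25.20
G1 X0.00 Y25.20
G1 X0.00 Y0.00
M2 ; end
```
solid part
  facet normal 0.0000 0.0000 -1.0000
    outer loop
      vertex 29.73 8.41 0.00
      vertex 29.73 0.00 0.00
      vertex 0.00 0.00 0.00
    endloop
  endfacet
  facet normal 0.0000 0.0000 -1.0000
    outer loop
      vertex 5.37 8.41 0.00
      vertex 29.73 8.41 0.00
      vertex 0.00 0.00 0.00
    endloop
  endfacet
  facet normal 0.0000 0.0000 -1.0000
    outer loop
      vertex 5.37 25.20 0.00
      vertex 5.37 8.41 0.00
      vertex 0.00 0.00 0.00
    endloop
  endfacet
  facet normal 0.0000 0.0000 -1.0000
    outer loop
      vertex 0.00 25.20 0.00
      vertex 5.37 25.20 0.00
      vertex 0.00 0.00 0.00
    endloop
  endfacet
  facet normal 0.0000 0.0000 1.0000
    outer loop
      vertex 0.00 0.00 24.00
      vertex 29.73 0.00 24.00
      vertex 29.73 8.41 24.00
    endloop
  endfacet
  facet normal 0.0000 0.0000 1.0000
    outer loop
      vertex 0.00 0.00 24.00
      vertex 29.73 8.41 24.00
      vertex 5.37 8.41 24.00
    endloop
  endfacet
  facet normal 0.0000 0.0000 1.0000
    outer loop
      vertex 0.00 0.00 24.00
      vertex 5.37 8.41 24.00
      vertex 5.37 25.20 24.00
    endloop
  endfacet
  facet normal 0.0000 0.0000 1.0000
    outer loop
      vertex 0.00 0.00 24.00
      vertex 5.37 25.20 24.00
      vertex 0.00 25.20 24.00
    endloop
  endfacet
  facet normal 0.0000 -1.0000 0.0000
    outer loop
      vertex 0.00 0.00 0.00
      vertex 29.73 0.00 0.00
      vertex 29.73 0.00 24.00
    endloop
  endfacet
  facet normal 0.0000 -1.0000 0.0000
    outer loop
      vertex 0.00 0.00 0.00
      vertex 29.73 0.00 24.00
      vertex 0.00 0.00 24.00
    endloop
  endfacet
  facet normal 1.0000 0.0000 0.0000
    outer loop
      vertex 29.73 0.00 0.00
      vertex 29.73 8.41 0.00
      vertex 29.73 8.41 24.00
    endloop
  endfacet
  facet normal 1.0000 0.0000 0.0000
    outer loop
      vertex 29.73 0.00 0.00
      vertex 29.73 8.41 24.00
      vertex 29.73 0.00 24.00
    endloop
  endfacet
  facet normal 0.0000 1.0000 0.0000
    outer loop
      vertex 29.73 8.41 0.00
      vertex 5.37 8.41 0.00
      vertex 5.37 8.41 24.00
    endloop
  endfacet
  facet normal 0.0000 1.0000 0.0000
    outer loop
      vertex 29.73 8.41 0.00
      vertex 5.37 8.41 24.00
      vertex 29.73 8.41 24.00
    endloop
  endfacet
  facet normal 1.0000 0.0000 0.0000
    outer loop
      vertex 5.37 8.41 0.00
      vertex 5.37 25.20 0.00
      vertex 5.37 25.20 24.00
    endloop
  endfacet
  facet normal 1.0000 0.0000 0.0000
    outer loop
      vertex 5.37 8.41 0.00
      vertex 5.37 25.20 24.00
      vertex 5.37 8.41 24.00
    endloop
  endfacet
  facet normal 0.0000 1.0000 0.0000
    outer loop
      vertex 5.37 25.20 0.00
      vertex 0.00 25.20 0.00
      vertex 0.00 25.20 24.00
    endloop
  endfacet
  facet normal 0.0000 1.0000 0.0000
    outer loop
      vertex 5.37 25.20 0.00
      vertex 0.00 25.20 24.00
      vertex 5.37 25.20 24.00
    endloop
  endfacet
  facet normal -1.0000 0.0000 0.0000
    outer loop
      vertex 0.00 25.20 0.00
      vertex 0.00 0.00 0.00
      vertex 0.00 0.00 24.00
    endloop
  endfacet
  facet normal -1.0000 0.0000 0.0000
    outer loop
      vertex 0.00 25.20 0.00
      vertex 0.00 0.00 24.00
      vertex 0.00 25.20 24.00
    endloop
  endfacet
endsolid part

The G0 Z moves step by Δz≈4.80 mm. Every layer's G1 loop is the same polygon, so the solid is a straight extrusion of it from z=0 to z≈24. Closing with flat bottom and top caps and triangulating gives 20 facets — an L-shaped prism: outer 29.7 × 25.2 mm, arm thicknesses ≈ 8.41 mm (horizontal) and 5.37 mm (vertical), extruded 24 mm in z.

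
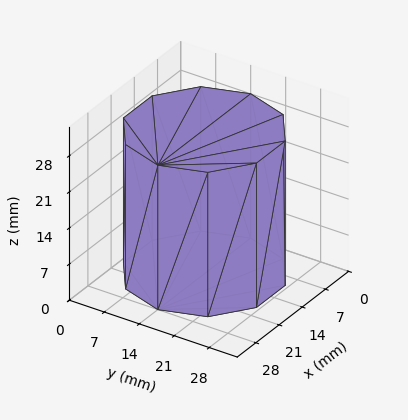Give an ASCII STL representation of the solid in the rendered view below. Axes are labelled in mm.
Reading the render: the shape is a regular 10-sided prism (a cylinder approximated with 10 flat sides), circumscribed radius ≈ 14 mm, height ≈ 28 mm (dimensions read to the nearest mm from the axis ticks). For the STL, each face is triangulated and given an outward normal.

solid part
  facet normal 0.0000 0.0000 -1.0000
    outer loop
      vertex 18.33 27.31 0.00
      vertex 25.33 22.23 0.00
      vertex 28.00 14.00 0.00
    endloop
  endfacet
  facet normal 0.0000 0.0000 -1.0000
    outer loop
      vertex 9.67 27.31 0.00
      vertex 18.33 27.31 0.00
      vertex 28.00 14.00 0.00
    endloop
  endfacet
  facet normal 0.0000 0.0000 -1.0000
    outer loop
      vertex 2.67 22.23 0.00
      vertex 9.67 27.31 0.00
      vertex 28.00 14.00 0.00
    endloop
  endfacet
  facet normal 0.0000 0.0000 -1.0000
    outer loop
      vertex 0.00 14.00 0.00
      vertex 2.67 22.23 0.00
      vertex 28.00 14.00 0.00
    endloop
  endfacet
  facet normal 0.0000 0.0000 -1.0000
    outer loop
      vertex 2.67 5.77 0.00
      vertex 0.00 14.00 0.00
      vertex 28.00 14.00 0.00
    endloop
  endfacet
  facet normal 0.0000 0.0000 -1.0000
    outer loop
      vertex 9.67 0.69 0.00
      vertex 2.67 5.77 0.00
      vertex 28.00 14.00 0.00
    endloop
  endfacet
  facet normal 0.0000 0.0000 -1.0000
    outer loop
      vertex 18.33 0.69 0.00
      vertex 9.67 0.69 0.00
      vertex 28.00 14.00 0.00
    endloop
  endfacet
  facet normal 0.0000 0.0000 -1.0000
    outer loop
      vertex 25.33 5.77 0.00
      vertex 18.33 0.69 0.00
      vertex 28.00 14.00 0.00
    endloop
  endfacet
  facet normal 0.0000 0.0000 1.0000
    outer loop
      vertex 28.00 14.00 28.00
      vertex 25.33 22.23 28.00
      vertex 18.33 27.31 28.00
    endloop
  endfacet
  facet normal 0.0000 0.0000 1.0000
    outer loop
      vertex 28.00 14.00 28.00
      vertex 18.33 27.31 28.00
      vertex 9.67 27.31 28.00
    endloop
  endfacet
  facet normal 0.0000 0.0000 1.0000
    outer loop
      vertex 28.00 14.00 28.00
      vertex 9.67 27.31 28.00
      vertex 2.67 22.23 28.00
    endloop
  endfacet
  facet normal 0.0000 0.0000 1.0000
    outer loop
      vertex 28.00 14.00 28.00
      vertex 2.67 22.23 28.00
      vertex 0.00 14.00 28.00
    endloop
  endfacet
  facet normal 0.0000 0.0000 1.0000
    outer loop
      vertex 28.00 14.00 28.00
      vertex 0.00 14.00 28.00
      vertex 2.67 5.77 28.00
    endloop
  endfacet
  facet normal 0.0000 0.0000 1.0000
    outer loop
      vertex 28.00 14.00 28.00
      vertex 2.67 5.77 28.00
      vertex 9.67 0.69 28.00
    endloop
  endfacet
  facet normal 0.0000 0.0000 1.0000
    outer loop
      vertex 28.00 14.00 28.00
      vertex 9.67 0.69 28.00
      vertex 18.33 0.69 28.00
    endloop
  endfacet
  facet normal 0.0000 0.0000 1.0000
    outer loop
      vertex 28.00 14.00 28.00
      vertex 18.33 0.69 28.00
      vertex 25.33 5.77 28.00
    endloop
  endfacet
  facet normal 0.9512 0.3086 0.0000
    outer loop
      vertex 28.00 14.00 0.00
      vertex 25.33 22.23 0.00
      vertex 25.33 22.23 28.00
    endloop
  endfacet
  facet normal 0.9512 0.3086 0.0000
    outer loop
      vertex 28.00 14.00 0.00
      vertex 25.33 22.23 28.00
      vertex 28.00 14.00 28.00
    endloop
  endfacet
  facet normal 0.5873 0.8093 0.0000
    outer loop
      vertex 25.33 22.23 0.00
      vertex 18.33 27.31 0.00
      vertex 18.33 27.31 28.00
    endloop
  endfacet
  facet normal 0.5873 0.8093 0.0000
    outer loop
      vertex 25.33 22.23 0.00
      vertex 18.33 27.31 28.00
      vertex 25.33 22.23 28.00
    endloop
  endfacet
  facet normal 0.0000 1.0000 0.0000
    outer loop
      vertex 18.33 27.31 0.00
      vertex 9.67 27.31 0.00
      vertex 9.67 27.31 28.00
    endloop
  endfacet
  facet normal 0.0000 1.0000 0.0000
    outer loop
      vertex 18.33 27.31 0.00
      vertex 9.67 27.31 28.00
      vertex 18.33 27.31 28.00
    endloop
  endfacet
  facet normal -0.5873 0.8093 0.0000
    outer loop
      vertex 9.67 27.31 0.00
      vertex 2.67 22.23 0.00
      vertex 2.67 22.23 28.00
    endloop
  endfacet
  facet normal -0.5873 0.8093 0.0000
    outer loop
      vertex 9.67 27.31 0.00
      vertex 2.67 22.23 28.00
      vertex 9.67 27.31 28.00
    endloop
  endfacet
  facet normal -0.9512 0.3086 0.0000
    outer loop
      vertex 2.67 22.23 0.00
      vertex 0.00 14.00 0.00
      vertex 0.00 14.00 28.00
    endloop
  endfacet
  facet normal -0.9512 0.3086 0.0000
    outer loop
      vertex 2.67 22.23 0.00
      vertex 0.00 14.00 28.00
      vertex 2.67 22.23 28.00
    endloop
  endfacet
  facet normal -0.9512 -0.3086 0.0000
    outer loop
      vertex 0.00 14.00 0.00
      vertex 2.67 5.77 0.00
      vertex 2.67 5.77 28.00
    endloop
  endfacet
  facet normal -0.9512 -0.3086 0.0000
    outer loop
      vertex 0.00 14.00 0.00
      vertex 2.67 5.77 28.00
      vertex 0.00 14.00 28.00
    endloop
  endfacet
  facet normal -0.5873 -0.8093 0.0000
    outer loop
      vertex 2.67 5.77 0.00
      vertex 9.67 0.69 0.00
      vertex 9.67 0.69 28.00
    endloop
  endfacet
  facet normal -0.5873 -0.8093 0.0000
    outer loop
      vertex 2.67 5.77 0.00
      vertex 9.67 0.69 28.00
      vertex 2.67 5.77 28.00
    endloop
  endfacet
  facet normal 0.0000 -1.0000 0.0000
    outer loop
      vertex 9.67 0.69 0.00
      vertex 18.33 0.69 0.00
      vertex 18.33 0.69 28.00
    endloop
  endfacet
  facet normal 0.0000 -1.0000 0.0000
    outer loop
      vertex 9.67 0.69 0.00
      vertex 18.33 0.69 28.00
      vertex 9.67 0.69 28.00
    endloop
  endfacet
  facet normal 0.5873 -0.8093 0.0000
    outer loop
      vertex 18.33 0.69 0.00
      vertex 25.33 5.77 0.00
      vertex 25.33 5.77 28.00
    endloop
  endfacet
  facet normal 0.5873 -0.8093 0.0000
    outer loop
      vertex 18.33 0.69 0.00
      vertex 25.33 5.77 28.00
      vertex 18.33 0.69 28.00
    endloop
  endfacet
  facet normal 0.9512 -0.3086 0.0000
    outer loop
      vertex 25.33 5.77 0.00
      vertex 28.00 14.00 0.00
      vertex 28.00 14.00 28.00
    endloop
  endfacet
  facet normal 0.9512 -0.3086 0.0000
    outer loop
      vertex 25.33 5.77 0.00
      vertex 28.00 14.00 28.00
      vertex 25.33 5.77 28.00
    endloop
  endfacet
endsolid part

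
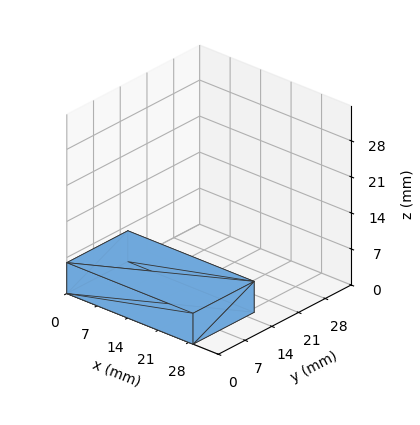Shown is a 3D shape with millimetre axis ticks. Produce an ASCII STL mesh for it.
Reading the render: the shape is a rectangular box, roughly 29 × 16 mm footprint and 6 mm tall (dimensions read to the nearest mm from the axis ticks). For the STL, each face is triangulated and given an outward normal.

solid part
  facet normal 0.0000 0.0000 -1.0000
    outer loop
      vertex 29.00 16.00 0.00
      vertex 29.00 0.00 0.00
      vertex 0.00 0.00 0.00
    endloop
  endfacet
  facet normal 0.0000 0.0000 -1.0000
    outer loop
      vertex 0.00 16.00 0.00
      vertex 29.00 16.00 0.00
      vertex 0.00 0.00 0.00
    endloop
  endfacet
  facet normal 0.0000 0.0000 1.0000
    outer loop
      vertex 0.00 0.00 6.00
      vertex 29.00 0.00 6.00
      vertex 29.00 16.00 6.00
    endloop
  endfacet
  facet normal 0.0000 0.0000 1.0000
    outer loop
      vertex 0.00 0.00 6.00
      vertex 29.00 16.00 6.00
      vertex 0.00 16.00 6.00
    endloop
  endfacet
  facet normal 0.0000 -1.0000 0.0000
    outer loop
      vertex 0.00 0.00 0.00
      vertex 29.00 0.00 0.00
      vertex 29.00 0.00 6.00
    endloop
  endfacet
  facet normal 0.0000 -1.0000 0.0000
    outer loop
      vertex 0.00 0.00 0.00
      vertex 29.00 0.00 6.00
      vertex 0.00 0.00 6.00
    endloop
  endfacet
  facet normal 0.0000 1.0000 0.0000
    outer loop
      vertex 29.00 16.00 6.00
      vertex 29.00 16.00 0.00
      vertex 0.00 16.00 0.00
    endloop
  endfacet
  facet normal 0.0000 1.0000 0.0000
    outer loop
      vertex 0.00 16.00 6.00
      vertex 29.00 16.00 6.00
      vertex 0.00 16.00 0.00
    endloop
  endfacet
  facet normal -1.0000 0.0000 0.0000
    outer loop
      vertex 0.00 16.00 6.00
      vertex 0.00 16.00 0.00
      vertex 0.00 0.00 0.00
    endloop
  endfacet
  facet normal -1.0000 0.0000 0.0000
    outer loop
      vertex 0.00 0.00 6.00
      vertex 0.00 16.00 6.00
      vertex 0.00 0.00 0.00
    endloop
  endfacet
  facet normal 1.0000 0.0000 0.0000
    outer loop
      vertex 29.00 0.00 0.00
      vertex 29.00 16.00 0.00
      vertex 29.00 16.00 6.00
    endloop
  endfacet
  facet normal 1.0000 0.0000 0.0000
    outer loop
      vertex 29.00 0.00 0.00
      vertex 29.00 16.00 6.00
      vertex 29.00 0.00 6.00
    endloop
  endfacet
endsolid part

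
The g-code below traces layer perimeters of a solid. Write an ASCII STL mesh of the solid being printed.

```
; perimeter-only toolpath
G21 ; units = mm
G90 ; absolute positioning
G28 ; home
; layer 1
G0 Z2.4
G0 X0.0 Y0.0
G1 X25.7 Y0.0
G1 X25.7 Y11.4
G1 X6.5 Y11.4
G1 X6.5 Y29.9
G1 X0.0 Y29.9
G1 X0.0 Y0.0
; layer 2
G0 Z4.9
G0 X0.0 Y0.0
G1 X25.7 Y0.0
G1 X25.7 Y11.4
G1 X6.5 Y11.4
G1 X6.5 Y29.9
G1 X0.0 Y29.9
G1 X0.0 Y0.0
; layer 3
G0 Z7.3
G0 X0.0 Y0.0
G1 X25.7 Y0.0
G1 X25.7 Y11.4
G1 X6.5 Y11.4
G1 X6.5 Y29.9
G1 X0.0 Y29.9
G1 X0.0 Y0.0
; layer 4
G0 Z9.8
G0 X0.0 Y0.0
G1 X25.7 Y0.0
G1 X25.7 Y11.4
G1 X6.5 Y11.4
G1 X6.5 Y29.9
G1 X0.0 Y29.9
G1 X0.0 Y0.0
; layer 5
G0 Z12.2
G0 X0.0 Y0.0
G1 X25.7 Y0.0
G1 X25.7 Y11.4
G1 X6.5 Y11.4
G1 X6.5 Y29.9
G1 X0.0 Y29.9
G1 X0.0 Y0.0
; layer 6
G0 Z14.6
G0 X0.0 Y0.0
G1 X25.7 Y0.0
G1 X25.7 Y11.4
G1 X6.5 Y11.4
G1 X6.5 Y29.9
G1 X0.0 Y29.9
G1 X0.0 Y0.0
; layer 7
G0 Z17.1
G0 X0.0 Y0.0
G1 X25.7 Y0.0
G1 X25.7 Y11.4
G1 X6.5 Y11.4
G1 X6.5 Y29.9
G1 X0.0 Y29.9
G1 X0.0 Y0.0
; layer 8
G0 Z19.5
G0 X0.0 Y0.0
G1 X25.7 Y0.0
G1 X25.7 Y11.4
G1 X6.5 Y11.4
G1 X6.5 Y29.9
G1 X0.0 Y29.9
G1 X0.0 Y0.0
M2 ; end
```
solid part
  facet normal 0.0000 0.0000 -1.0000
    outer loop
      vertex 25.7 11.4 0.0
      vertex 25.7 0.0 0.0
      vertex 0.0 0.0 0.0
    endloop
  endfacet
  facet normal 0.0000 0.0000 -1.0000
    outer loop
      vertex 6.5 11.4 0.0
      vertex 25.7 11.4 0.0
      vertex 0.0 0.0 0.0
    endloop
  endfacet
  facet normal 0.0000 0.0000 -1.0000
    outer loop
      vertex 6.5 29.9 0.0
      vertex 6.5 11.4 0.0
      vertex 0.0 0.0 0.0
    endloop
  endfacet
  facet normal 0.0000 0.0000 -1.0000
    outer loop
      vertex 0.0 29.9 0.0
      vertex 6.5 29.9 0.0
      vertex 0.0 0.0 0.0
    endloop
  endfacet
  facet normal 0.0000 0.0000 1.0000
    outer loop
      vertex 0.0 0.0 19.5
      vertex 25.7 0.0 19.5
      vertex 25.7 11.4 19.5
    endloop
  endfacet
  facet normal 0.0000 0.0000 1.0000
    outer loop
      vertex 0.0 0.0 19.5
      vertex 25.7 11.4 19.5
      vertex 6.5 11.4 19.5
    endloop
  endfacet
  facet normal 0.0000 0.0000 1.0000
    outer loop
      vertex 0.0 0.0 19.5
      vertex 6.5 11.4 19.5
      vertex 6.5 29.9 19.5
    endloop
  endfacet
  facet normal 0.0000 0.0000 1.0000
    outer loop
      vertex 0.0 0.0 19.5
      vertex 6.5 29.9 19.5
      vertex 0.0 29.9 19.5
    endloop
  endfacet
  facet normal 0.0000 -1.0000 0.0000
    outer loop
      vertex 0.0 0.0 0.0
      vertex 25.7 0.0 0.0
      vertex 25.7 0.0 19.5
    endloop
  endfacet
  facet normal 0.0000 -1.0000 0.0000
    outer loop
      vertex 0.0 0.0 0.0
      vertex 25.7 0.0 19.5
      vertex 0.0 0.0 19.5
    endloop
  endfacet
  facet normal 1.0000 0.0000 0.0000
    outer loop
      vertex 25.7 0.0 0.0
      vertex 25.7 11.4 0.0
      vertex 25.7 11.4 19.5
    endloop
  endfacet
  facet normal 1.0000 0.0000 0.0000
    outer loop
      vertex 25.7 0.0 0.0
      vertex 25.7 11.4 19.5
      vertex 25.7 0.0 19.5
    endloop
  endfacet
  facet normal 0.0000 1.0000 0.0000
    outer loop
      vertex 25.7 11.4 0.0
      vertex 6.5 11.4 0.0
      vertex 6.5 11.4 19.5
    endloop
  endfacet
  facet normal 0.0000 1.0000 0.0000
    outer loop
      vertex 25.7 11.4 0.0
      vertex 6.5 11.4 19.5
      vertex 25.7 11.4 19.5
    endloop
  endfacet
  facet normal 1.0000 0.0000 0.0000
    outer loop
      vertex 6.5 11.4 0.0
      vertex 6.5 29.9 0.0
      vertex 6.5 29.9 19.5
    endloop
  endfacet
  facet normal 1.0000 0.0000 0.0000
    outer loop
      vertex 6.5 11.4 0.0
      vertex 6.5 29.9 19.5
      vertex 6.5 11.4 19.5
    endloop
  endfacet
  facet normal 0.0000 1.0000 0.0000
    outer loop
      vertex 6.5 29.9 0.0
      vertex 0.0 29.9 0.0
      vertex 0.0 29.9 19.5
    endloop
  endfacet
  facet normal 0.0000 1.0000 0.0000
    outer loop
      vertex 6.5 29.9 0.0
      vertex 0.0 29.9 19.5
      vertex 6.5 29.9 19.5
    endloop
  endfacet
  facet normal -1.0000 0.0000 0.0000
    outer loop
      vertex 0.0 29.9 0.0
      vertex 0.0 0.0 0.0
      vertex 0.0 0.0 19.5
    endloop
  endfacet
  facet normal -1.0000 0.0000 0.0000
    outer loop
      vertex 0.0 29.9 0.0
      vertex 0.0 0.0 19.5
      vertex 0.0 29.9 19.5
    endloop
  endfacet
endsolid part

The G0 Z moves step by Δz≈2.4 mm. Every layer's G1 loop is the same polygon, so the solid is a straight extrusion of it from z=0 to z≈19.5. Closing with flat bottom and top caps and triangulating gives 20 facets — an L-shaped prism: outer 25.7 × 29.9 mm, arm thicknesses ≈ 11.4 mm (horizontal) and 6.5 mm (vertical), extruded 19.5 mm in z.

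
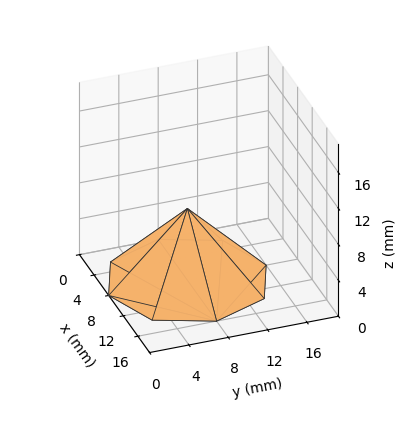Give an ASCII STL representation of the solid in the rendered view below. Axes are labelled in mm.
Reading the render: the shape is a regular 8-sided pyramid, base circumscribed radius ≈ 8 mm, apex at z ≈ 8 mm (dimensions read to the nearest mm from the axis ticks). For the STL, each face is triangulated and given an outward normal.

solid part
  facet normal 0.0000 0.0000 -1.0000
    outer loop
      vertex 8.0 16.0 0.0
      vertex 13.7 13.7 0.0
      vertex 16.0 8.0 0.0
    endloop
  endfacet
  facet normal 0.0000 0.0000 -1.0000
    outer loop
      vertex 2.3 13.7 0.0
      vertex 8.0 16.0 0.0
      vertex 16.0 8.0 0.0
    endloop
  endfacet
  facet normal 0.0000 0.0000 -1.0000
    outer loop
      vertex 0.0 8.0 0.0
      vertex 2.3 13.7 0.0
      vertex 16.0 8.0 0.0
    endloop
  endfacet
  facet normal 0.0000 0.0000 -1.0000
    outer loop
      vertex 2.3 2.3 0.0
      vertex 0.0 8.0 0.0
      vertex 16.0 8.0 0.0
    endloop
  endfacet
  facet normal 0.0000 0.0000 -1.0000
    outer loop
      vertex 8.0 0.0 0.0
      vertex 2.3 2.3 0.0
      vertex 16.0 8.0 0.0
    endloop
  endfacet
  facet normal 0.0000 0.0000 -1.0000
    outer loop
      vertex 13.7 2.3 0.0
      vertex 8.0 0.0 0.0
      vertex 16.0 8.0 0.0
    endloop
  endfacet
  facet normal 0.6800 0.2744 0.6800
    outer loop
      vertex 16.0 8.0 0.0
      vertex 13.7 13.7 0.0
      vertex 8.0 8.0 8.0
    endloop
  endfacet
  facet normal 0.2744 0.6800 0.6800
    outer loop
      vertex 13.7 13.7 0.0
      vertex 8.0 16.0 0.0
      vertex 8.0 8.0 8.0
    endloop
  endfacet
  facet normal -0.2744 0.6800 0.6800
    outer loop
      vertex 8.0 16.0 0.0
      vertex 2.3 13.7 0.0
      vertex 8.0 8.0 8.0
    endloop
  endfacet
  facet normal -0.6800 0.2744 0.6800
    outer loop
      vertex 2.3 13.7 0.0
      vertex 0.0 8.0 0.0
      vertex 8.0 8.0 8.0
    endloop
  endfacet
  facet normal -0.6800 -0.2744 0.6800
    outer loop
      vertex 0.0 8.0 0.0
      vertex 2.3 2.3 0.0
      vertex 8.0 8.0 8.0
    endloop
  endfacet
  facet normal -0.2744 -0.6800 0.6800
    outer loop
      vertex 2.3 2.3 0.0
      vertex 8.0 0.0 0.0
      vertex 8.0 8.0 8.0
    endloop
  endfacet
  facet normal 0.2744 -0.6800 0.6800
    outer loop
      vertex 8.0 0.0 0.0
      vertex 13.7 2.3 0.0
      vertex 8.0 8.0 8.0
    endloop
  endfacet
  facet normal 0.6800 -0.2744 0.6800
    outer loop
      vertex 13.7 2.3 0.0
      vertex 16.0 8.0 0.0
      vertex 8.0 8.0 8.0
    endloop
  endfacet
endsolid part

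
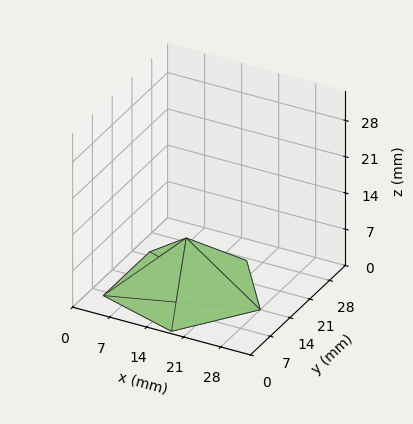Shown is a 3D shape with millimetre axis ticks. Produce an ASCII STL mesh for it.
Reading the render: the shape is a regular 5-sided pyramid, base circumscribed radius ≈ 14 mm, apex at z ≈ 10 mm (dimensions read to the nearest mm from the axis ticks). For the STL, each face is triangulated and given an outward normal.

solid part
  facet normal 0.0000 0.0000 -1.0000
    outer loop
      vertex 2.7 22.2 0.0
      vertex 18.3 27.3 0.0
      vertex 28.0 14.0 0.0
    endloop
  endfacet
  facet normal 0.0000 0.0000 -1.0000
    outer loop
      vertex 2.7 5.8 0.0
      vertex 2.7 22.2 0.0
      vertex 28.0 14.0 0.0
    endloop
  endfacet
  facet normal 0.0000 0.0000 -1.0000
    outer loop
      vertex 18.3 0.7 0.0
      vertex 2.7 5.8 0.0
      vertex 28.0 14.0 0.0
    endloop
  endfacet
  facet normal 0.5351 0.3903 0.7492
    outer loop
      vertex 28.0 14.0 0.0
      vertex 18.3 27.3 0.0
      vertex 14.0 14.0 10.0
    endloop
  endfacet
  facet normal -0.2059 0.6297 0.7490
    outer loop
      vertex 18.3 27.3 0.0
      vertex 2.7 22.2 0.0
      vertex 14.0 14.0 10.0
    endloop
  endfacet
  facet normal -0.6627 0.0000 0.7489
    outer loop
      vertex 2.7 22.2 0.0
      vertex 2.7 5.8 0.0
      vertex 14.0 14.0 10.0
    endloop
  endfacet
  facet normal -0.2059 -0.6297 0.7490
    outer loop
      vertex 2.7 5.8 0.0
      vertex 18.3 0.7 0.0
      vertex 14.0 14.0 10.0
    endloop
  endfacet
  facet normal 0.5351 -0.3903 0.7492
    outer loop
      vertex 18.3 0.7 0.0
      vertex 28.0 14.0 0.0
      vertex 14.0 14.0 10.0
    endloop
  endfacet
endsolid part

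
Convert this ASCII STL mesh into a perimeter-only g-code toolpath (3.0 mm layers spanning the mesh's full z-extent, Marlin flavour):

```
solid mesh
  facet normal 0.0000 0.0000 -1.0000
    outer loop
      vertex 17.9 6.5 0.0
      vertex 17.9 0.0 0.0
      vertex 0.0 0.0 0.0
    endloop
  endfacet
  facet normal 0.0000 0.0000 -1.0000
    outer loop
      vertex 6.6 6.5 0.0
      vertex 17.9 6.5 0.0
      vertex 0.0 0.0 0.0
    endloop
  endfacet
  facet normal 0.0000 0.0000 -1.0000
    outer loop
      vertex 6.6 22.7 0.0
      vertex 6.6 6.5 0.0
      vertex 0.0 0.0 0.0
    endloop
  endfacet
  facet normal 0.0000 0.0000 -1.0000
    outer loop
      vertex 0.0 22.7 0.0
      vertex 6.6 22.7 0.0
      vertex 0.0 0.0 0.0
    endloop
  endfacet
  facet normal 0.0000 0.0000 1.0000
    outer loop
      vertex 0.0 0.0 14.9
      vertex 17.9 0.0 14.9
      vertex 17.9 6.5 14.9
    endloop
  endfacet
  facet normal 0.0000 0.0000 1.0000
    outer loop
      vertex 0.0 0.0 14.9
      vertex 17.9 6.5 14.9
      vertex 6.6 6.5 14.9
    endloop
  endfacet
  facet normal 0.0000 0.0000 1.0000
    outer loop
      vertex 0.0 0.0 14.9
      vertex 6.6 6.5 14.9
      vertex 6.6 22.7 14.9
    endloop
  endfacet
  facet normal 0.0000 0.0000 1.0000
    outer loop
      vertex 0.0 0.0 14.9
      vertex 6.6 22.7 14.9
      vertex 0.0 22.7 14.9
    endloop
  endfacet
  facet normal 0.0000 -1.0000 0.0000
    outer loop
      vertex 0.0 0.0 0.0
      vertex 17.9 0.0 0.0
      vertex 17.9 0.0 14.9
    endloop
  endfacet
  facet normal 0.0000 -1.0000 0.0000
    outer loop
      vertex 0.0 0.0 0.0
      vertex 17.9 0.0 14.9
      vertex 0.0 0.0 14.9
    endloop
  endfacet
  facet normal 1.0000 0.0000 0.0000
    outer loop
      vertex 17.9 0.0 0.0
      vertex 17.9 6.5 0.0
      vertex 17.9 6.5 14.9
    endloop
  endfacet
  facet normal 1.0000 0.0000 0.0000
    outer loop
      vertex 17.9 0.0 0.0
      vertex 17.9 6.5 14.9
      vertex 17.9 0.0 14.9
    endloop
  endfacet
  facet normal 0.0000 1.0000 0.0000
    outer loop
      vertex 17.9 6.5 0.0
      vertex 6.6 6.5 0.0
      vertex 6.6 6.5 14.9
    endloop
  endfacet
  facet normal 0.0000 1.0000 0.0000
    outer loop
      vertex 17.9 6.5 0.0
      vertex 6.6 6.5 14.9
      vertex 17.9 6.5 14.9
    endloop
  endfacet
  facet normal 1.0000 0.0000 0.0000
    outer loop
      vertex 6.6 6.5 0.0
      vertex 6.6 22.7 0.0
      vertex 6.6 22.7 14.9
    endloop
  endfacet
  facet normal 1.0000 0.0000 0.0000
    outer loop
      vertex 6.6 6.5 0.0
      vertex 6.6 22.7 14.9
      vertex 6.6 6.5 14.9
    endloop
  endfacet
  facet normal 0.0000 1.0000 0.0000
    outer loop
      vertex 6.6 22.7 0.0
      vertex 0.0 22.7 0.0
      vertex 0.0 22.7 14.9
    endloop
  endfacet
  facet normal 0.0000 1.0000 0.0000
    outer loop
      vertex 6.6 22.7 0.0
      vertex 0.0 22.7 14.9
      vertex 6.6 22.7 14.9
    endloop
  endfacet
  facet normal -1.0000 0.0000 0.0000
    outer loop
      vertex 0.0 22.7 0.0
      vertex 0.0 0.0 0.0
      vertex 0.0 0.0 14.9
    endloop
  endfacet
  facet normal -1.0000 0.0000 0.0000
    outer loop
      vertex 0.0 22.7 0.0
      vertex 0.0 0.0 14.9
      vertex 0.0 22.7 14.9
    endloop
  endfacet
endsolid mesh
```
; perimeter-only toolpath
G21 ; units = mm
G90 ; absolute positioning
G28 ; home
; layer 1
G0 Z3.0
G0 X0.0 Y0.0
G1 X17.9 Y0.0
G1 X17.9 Y6.5
G1 X6.6 Y6.5
G1 X6.6 Y22.7
G1 X0.0 Y22.7
G1 X0.0 Y0.0
; layer 2
G0 Z6.0
G0 X0.0 Y0.0
G1 X17.9 Y0.0
G1 X17.9 Y6.5
G1 X6.6 Y6.5
G1 X6.6 Y22.7
G1 X0.0 Y22.7
G1 X0.0 Y0.0
; layer 3
G0 Z8.9
G0 X0.0 Y0.0
G1 X17.9 Y0.0
G1 X17.9 Y6.5
G1 X6.6 Y6.5
G1 X6.6 Y22.7
G1 X0.0 Y22.7
G1 X0.0 Y0.0
; layer 4
G0 Z11.9
G0 X0.0 Y0.0
G1 X17.9 Y0.0
G1 X17.9 Y6.5
G1 X6.6 Y6.5
G1 X6.6 Y22.7
G1 X0.0 Y22.7
G1 X0.0 Y0.0
; layer 5
G0 Z14.9
G0 X0.0 Y0.0
G1 X17.9 Y0.0
G1 X17.9 Y6.5
G1 X6.6 Y6.5
G1 X6.6 Y22.7
G1 X0.0 Y22.7
G1 X0.0 Y0.0
M2 ; end

The solid is an L-shaped prism: outer 17.9 × 22.7 mm, arm thicknesses ≈ 6.5 mm (horizontal) and 6.6 mm (vertical), extruded 14.9 mm in z. Slicing at Δz = 3.0 mm — 5 equal slices spanning the solid's height, so layer i sits at z = i·h/5 — gives 5 non-empty perimeters. Each is a 6-segment closed polygon; G0 lifts to the layer z and rapids to the start vertex, then G1 traces the edges.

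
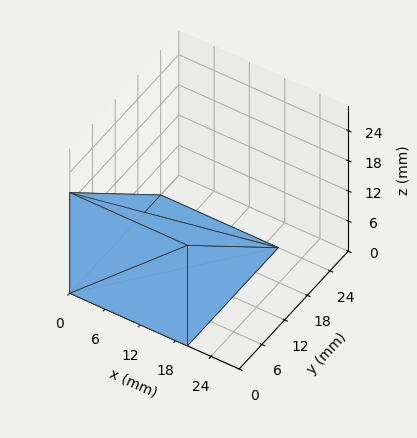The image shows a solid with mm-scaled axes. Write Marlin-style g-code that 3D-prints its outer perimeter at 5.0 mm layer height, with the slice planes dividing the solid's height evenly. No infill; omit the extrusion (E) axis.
Reading the render: the shape is a wedge (ramp): 20 × 24 mm base, rising to 20 mm along the y=0 edge and sloping linearly to z=0 at y=24 (dimensions read to the nearest mm from the axis ticks). For the g-code, the solid's height is divided into equal slices at the stated Δz and each level perimeter traced with G1 moves after a G0 lift.

; perimeter-only toolpath
G21 ; units = mm
G90 ; absolute positioning
G28 ; home
; layer 1
G0 Z5.0
G0 X0.0 Y0.0
G1 X20.0 Y0.0
G1 X20.0 Y18.0
G1 X0.0 Y18.0
G1 X0.0 Y0.0
; layer 2
G0 Z10.0
G0 X0.0 Y0.0
G1 X20.0 Y0.0
G1 X20.0 Y12.0
G1 X0.0 Y12.0
G1 X0.0 Y0.0
; layer 3
G0 Z15.0
G0 X0.0 Y0.0
G1 X20.0 Y0.0
G1 X20.0 Y6.0
G1 X0.0 Y6.0
G1 X0.0 Y0.0
M2 ; end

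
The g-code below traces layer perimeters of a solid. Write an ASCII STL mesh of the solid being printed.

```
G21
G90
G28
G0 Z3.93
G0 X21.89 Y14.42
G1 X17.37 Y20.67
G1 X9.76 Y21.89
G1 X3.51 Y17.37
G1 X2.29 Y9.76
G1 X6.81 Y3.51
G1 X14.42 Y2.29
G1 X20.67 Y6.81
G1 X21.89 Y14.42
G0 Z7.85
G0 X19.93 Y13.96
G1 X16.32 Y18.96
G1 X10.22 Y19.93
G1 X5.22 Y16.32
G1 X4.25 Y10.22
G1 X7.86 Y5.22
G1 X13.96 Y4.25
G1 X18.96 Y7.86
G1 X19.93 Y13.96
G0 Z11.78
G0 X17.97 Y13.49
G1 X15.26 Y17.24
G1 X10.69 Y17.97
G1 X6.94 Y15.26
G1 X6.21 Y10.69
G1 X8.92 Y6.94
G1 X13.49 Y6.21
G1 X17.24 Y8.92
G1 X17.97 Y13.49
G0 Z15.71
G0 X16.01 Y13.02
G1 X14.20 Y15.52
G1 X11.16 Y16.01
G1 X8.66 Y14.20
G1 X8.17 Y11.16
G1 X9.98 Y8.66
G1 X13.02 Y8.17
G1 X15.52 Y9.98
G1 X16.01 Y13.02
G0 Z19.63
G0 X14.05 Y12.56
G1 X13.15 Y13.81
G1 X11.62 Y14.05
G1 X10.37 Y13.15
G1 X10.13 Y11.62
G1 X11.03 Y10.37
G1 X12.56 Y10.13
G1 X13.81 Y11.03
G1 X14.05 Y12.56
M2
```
solid part
  facet normal 0.0000 0.0000 -1.0000
    outer loop
      vertex 9.29 23.85 0.00
      vertex 18.43 22.39 0.00
      vertex 23.85 14.89 0.00
    endloop
  endfacet
  facet normal 0.0000 0.0000 -1.0000
    outer loop
      vertex 1.79 18.43 0.00
      vertex 9.29 23.85 0.00
      vertex 23.85 14.89 0.00
    endloop
  endfacet
  facet normal 0.0000 0.0000 -1.0000
    outer loop
      vertex 0.33 9.29 0.00
      vertex 1.79 18.43 0.00
      vertex 23.85 14.89 0.00
    endloop
  endfacet
  facet normal 0.0000 0.0000 -1.0000
    outer loop
      vertex 5.75 1.79 0.00
      vertex 0.33 9.29 0.00
      vertex 23.85 14.89 0.00
    endloop
  endfacet
  facet normal 0.0000 0.0000 -1.0000
    outer loop
      vertex 14.89 0.33 0.00
      vertex 5.75 1.79 0.00
      vertex 23.85 14.89 0.00
    endloop
  endfacet
  facet normal 0.0000 0.0000 -1.0000
    outer loop
      vertex 22.39 5.75 0.00
      vertex 14.89 0.33 0.00
      vertex 23.85 14.89 0.00
    endloop
  endfacet
  facet normal 0.7323 0.5292 0.4285
    outer loop
      vertex 23.85 14.89 0.00
      vertex 18.43 22.39 0.00
      vertex 12.09 12.09 23.56
    endloop
  endfacet
  facet normal 0.1425 0.8923 0.4284
    outer loop
      vertex 18.43 22.39 0.00
      vertex 9.29 23.85 0.00
      vertex 12.09 12.09 23.56
    endloop
  endfacet
  facet normal -0.5292 0.7323 0.4285
    outer loop
      vertex 9.29 23.85 0.00
      vertex 1.79 18.43 0.00
      vertex 12.09 12.09 23.56
    endloop
  endfacet
  facet normal -0.8923 0.1425 0.4284
    outer loop
      vertex 1.79 18.43 0.00
      vertex 0.33 9.29 0.00
      vertex 12.09 12.09 23.56
    endloop
  endfacet
  facet normal -0.7323 -0.5292 0.4285
    outer loop
      vertex 0.33 9.29 0.00
      vertex 5.75 1.79 0.00
      vertex 12.09 12.09 23.56
    endloop
  endfacet
  facet normal -0.1425 -0.8923 0.4284
    outer loop
      vertex 5.75 1.79 0.00
      vertex 14.89 0.33 0.00
      vertex 12.09 12.09 23.56
    endloop
  endfacet
  facet normal 0.5292 -0.7323 0.4285
    outer loop
      vertex 14.89 0.33 0.00
      vertex 22.39 5.75 0.00
      vertex 12.09 12.09 23.56
    endloop
  endfacet
  facet normal 0.8923 -0.1425 0.4284
    outer loop
      vertex 22.39 5.75 0.00
      vertex 23.85 14.89 0.00
      vertex 12.09 12.09 23.56
    endloop
  endfacet
endsolid part

The G0 Z moves step by Δz≈3.93 mm. The G1 loops shrink linearly with z, so the solid tapers from its base footprint up to z≈23.6. Closing with a flat bottom cap and the tapered top and triangulating gives 14 facets — a regular 8-sided pyramid, base circumscribed radius ≈ 12.1 mm, apex at z ≈ 23.6 mm.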